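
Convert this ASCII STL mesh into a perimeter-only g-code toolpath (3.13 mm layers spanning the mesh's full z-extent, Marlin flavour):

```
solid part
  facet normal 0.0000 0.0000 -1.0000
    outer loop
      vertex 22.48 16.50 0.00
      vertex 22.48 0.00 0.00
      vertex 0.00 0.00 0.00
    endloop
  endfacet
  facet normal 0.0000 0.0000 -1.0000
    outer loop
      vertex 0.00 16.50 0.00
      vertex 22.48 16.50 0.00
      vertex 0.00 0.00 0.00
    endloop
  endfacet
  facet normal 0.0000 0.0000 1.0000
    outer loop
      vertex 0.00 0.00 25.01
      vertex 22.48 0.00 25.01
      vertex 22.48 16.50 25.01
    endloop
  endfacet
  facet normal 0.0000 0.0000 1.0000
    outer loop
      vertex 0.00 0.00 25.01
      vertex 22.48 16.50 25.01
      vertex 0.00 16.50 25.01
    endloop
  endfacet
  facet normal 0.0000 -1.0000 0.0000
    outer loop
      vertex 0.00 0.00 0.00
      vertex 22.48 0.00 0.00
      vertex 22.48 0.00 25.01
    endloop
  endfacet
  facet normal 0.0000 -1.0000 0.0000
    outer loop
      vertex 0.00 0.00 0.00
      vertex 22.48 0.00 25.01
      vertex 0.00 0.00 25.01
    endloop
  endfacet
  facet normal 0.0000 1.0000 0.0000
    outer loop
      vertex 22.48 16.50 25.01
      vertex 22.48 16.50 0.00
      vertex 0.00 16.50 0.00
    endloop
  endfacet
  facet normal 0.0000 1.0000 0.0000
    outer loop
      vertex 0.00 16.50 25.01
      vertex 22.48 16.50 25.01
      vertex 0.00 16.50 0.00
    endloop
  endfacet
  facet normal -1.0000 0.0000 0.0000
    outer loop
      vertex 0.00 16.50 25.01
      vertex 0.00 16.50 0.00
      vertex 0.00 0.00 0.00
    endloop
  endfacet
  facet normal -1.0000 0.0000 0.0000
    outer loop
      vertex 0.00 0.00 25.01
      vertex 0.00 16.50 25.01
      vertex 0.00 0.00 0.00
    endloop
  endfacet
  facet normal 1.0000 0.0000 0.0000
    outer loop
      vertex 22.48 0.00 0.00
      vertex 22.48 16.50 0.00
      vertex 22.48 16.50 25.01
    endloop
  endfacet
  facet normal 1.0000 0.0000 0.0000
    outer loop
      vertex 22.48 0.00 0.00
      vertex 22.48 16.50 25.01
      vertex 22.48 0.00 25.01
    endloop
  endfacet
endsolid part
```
; perimeter-only toolpath
G21 ; units = mm
G90 ; absolute positioning
G28 ; home
; layer 1
G0 Z3.13
G0 X0.00 Y0.00
G1 X22.48 Y0.00
G1 X22.48 Y16.50
G1 X0.00 Y16.50
G1 X0.00 Y0.00
; layer 2
G0 Z6.25
G0 X0.00 Y0.00
G1 X22.48 Y0.00
G1 X22.48 Y16.50
G1 X0.00 Y16.50
G1 X0.00 Y0.00
; layer 3
G0 Z9.38
G0 X0.00 Y0.00
G1 X22.48 Y0.00
G1 X22.48 Y16.50
G1 X0.00 Y16.50
G1 X0.00 Y0.00
; layer 4
G0 Z12.51
G0 X0.00 Y0.00
G1 X22.48 Y0.00
G1 X22.48 Y16.50
G1 X0.00 Y16.50
G1 X0.00 Y0.00
; layer 5
G0 Z15.63
G0 X0.00 Y0.00
G1 X22.48 Y0.00
G1 X22.48 Y16.50
G1 X0.00 Y16.50
G1 X0.00 Y0.00
; layer 6
G0 Z18.76
G0 X0.00 Y0.00
G1 X22.48 Y0.00
G1 X22.48 Y16.50
G1 X0.00 Y16.50
G1 X0.00 Y0.00
; layer 7
G0 Z21.88
G0 X0.00 Y0.00
G1 X22.48 Y0.00
G1 X22.48 Y16.50
G1 X0.00 Y16.50
G1 X0.00 Y0.00
; layer 8
G0 Z25.01
G0 X0.00 Y0.00
G1 X22.48 Y0.00
G1 X22.48 Y16.50
G1 X0.00 Y16.50
G1 X0.00 Y0.00
M2 ; end

The solid is a rectangular box, roughly 22.5 × 16.5 mm footprint and 25 mm tall. Slicing at Δz = 3.13 mm — 8 equal slices spanning the solid's height, so layer i sits at z = i·h/8 — gives 8 non-empty perimeters. Each is a 4-segment closed polygon; G0 lifts to the layer z and rapids to the start vertex, then G1 traces the edges.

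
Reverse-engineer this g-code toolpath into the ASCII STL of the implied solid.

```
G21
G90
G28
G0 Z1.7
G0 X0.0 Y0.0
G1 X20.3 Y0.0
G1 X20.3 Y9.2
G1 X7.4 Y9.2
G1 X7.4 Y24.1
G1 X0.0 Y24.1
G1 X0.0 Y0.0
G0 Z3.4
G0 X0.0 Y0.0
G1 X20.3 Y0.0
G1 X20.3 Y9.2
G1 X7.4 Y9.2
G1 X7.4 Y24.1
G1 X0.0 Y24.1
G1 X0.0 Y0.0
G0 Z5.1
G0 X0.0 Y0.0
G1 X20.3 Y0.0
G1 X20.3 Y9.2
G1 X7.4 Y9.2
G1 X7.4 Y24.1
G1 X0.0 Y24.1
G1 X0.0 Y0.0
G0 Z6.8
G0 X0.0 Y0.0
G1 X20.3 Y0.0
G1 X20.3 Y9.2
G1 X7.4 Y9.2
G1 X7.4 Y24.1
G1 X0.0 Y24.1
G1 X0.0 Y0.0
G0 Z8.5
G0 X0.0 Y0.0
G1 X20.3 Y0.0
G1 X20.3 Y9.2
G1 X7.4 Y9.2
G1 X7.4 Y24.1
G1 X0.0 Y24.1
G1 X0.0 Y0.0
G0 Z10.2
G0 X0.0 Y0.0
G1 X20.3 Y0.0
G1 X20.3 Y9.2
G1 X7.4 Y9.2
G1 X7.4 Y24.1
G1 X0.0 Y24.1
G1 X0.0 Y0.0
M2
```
solid part
  facet normal 0.0000 0.0000 -1.0000
    outer loop
      vertex 20.3 9.2 0.0
      vertex 20.3 0.0 0.0
      vertex 0.0 0.0 0.0
    endloop
  endfacet
  facet normal 0.0000 0.0000 -1.0000
    outer loop
      vertex 7.4 9.2 0.0
      vertex 20.3 9.2 0.0
      vertex 0.0 0.0 0.0
    endloop
  endfacet
  facet normal 0.0000 0.0000 -1.0000
    outer loop
      vertex 7.4 24.1 0.0
      vertex 7.4 9.2 0.0
      vertex 0.0 0.0 0.0
    endloop
  endfacet
  facet normal 0.0000 0.0000 -1.0000
    outer loop
      vertex 0.0 24.1 0.0
      vertex 7.4 24.1 0.0
      vertex 0.0 0.0 0.0
    endloop
  endfacet
  facet normal 0.0000 0.0000 1.0000
    outer loop
      vertex 0.0 0.0 10.2
      vertex 20.3 0.0 10.2
      vertex 20.3 9.2 10.2
    endloop
  endfacet
  facet normal 0.0000 0.0000 1.0000
    outer loop
      vertex 0.0 0.0 10.2
      vertex 20.3 9.2 10.2
      vertex 7.4 9.2 10.2
    endloop
  endfacet
  facet normal 0.0000 0.0000 1.0000
    outer loop
      vertex 0.0 0.0 10.2
      vertex 7.4 9.2 10.2
      vertex 7.4 24.1 10.2
    endloop
  endfacet
  facet normal 0.0000 0.0000 1.0000
    outer loop
      vertex 0.0 0.0 10.2
      vertex 7.4 24.1 10.2
      vertex 0.0 24.1 10.2
    endloop
  endfacet
  facet normal 0.0000 -1.0000 0.0000
    outer loop
      vertex 0.0 0.0 0.0
      vertex 20.3 0.0 0.0
      vertex 20.3 0.0 10.2
    endloop
  endfacet
  facet normal 0.0000 -1.0000 0.0000
    outer loop
      vertex 0.0 0.0 0.0
      vertex 20.3 0.0 10.2
      vertex 0.0 0.0 10.2
    endloop
  endfacet
  facet normal 1.0000 0.0000 0.0000
    outer loop
      vertex 20.3 0.0 0.0
      vertex 20.3 9.2 0.0
      vertex 20.3 9.2 10.2
    endloop
  endfacet
  facet normal 1.0000 0.0000 0.0000
    outer loop
      vertex 20.3 0.0 0.0
      vertex 20.3 9.2 10.2
      vertex 20.3 0.0 10.2
    endloop
  endfacet
  facet normal 0.0000 1.0000 0.0000
    outer loop
      vertex 20.3 9.2 0.0
      vertex 7.4 9.2 0.0
      vertex 7.4 9.2 10.2
    endloop
  endfacet
  facet normal 0.0000 1.0000 0.0000
    outer loop
      vertex 20.3 9.2 0.0
      vertex 7.4 9.2 10.2
      vertex 20.3 9.2 10.2
    endloop
  endfacet
  facet normal 1.0000 0.0000 0.0000
    outer loop
      vertex 7.4 9.2 0.0
      vertex 7.4 24.1 0.0
      vertex 7.4 24.1 10.2
    endloop
  endfacet
  facet normal 1.0000 0.0000 0.0000
    outer loop
      vertex 7.4 9.2 0.0
      vertex 7.4 24.1 10.2
      vertex 7.4 9.2 10.2
    endloop
  endfacet
  facet normal 0.0000 1.0000 0.0000
    outer loop
      vertex 7.4 24.1 0.0
      vertex 0.0 24.1 0.0
      vertex 0.0 24.1 10.2
    endloop
  endfacet
  facet normal 0.0000 1.0000 0.0000
    outer loop
      vertex 7.4 24.1 0.0
      vertex 0.0 24.1 10.2
      vertex 7.4 24.1 10.2
    endloop
  endfacet
  facet normal -1.0000 0.0000 0.0000
    outer loop
      vertex 0.0 24.1 0.0
      vertex 0.0 0.0 0.0
      vertex 0.0 0.0 10.2
    endloop
  endfacet
  facet normal -1.0000 0.0000 0.0000
    outer loop
      vertex 0.0 24.1 0.0
      vertex 0.0 0.0 10.2
      vertex 0.0 24.1 10.2
    endloop
  endfacet
endsolid part

The G0 Z moves step by Δz≈1.7 mm. Every layer's G1 loop is the same polygon, so the solid is a straight extrusion of it from z=0 to z≈10.2. Closing with flat bottom and top caps and triangulating gives 20 facets — an L-shaped prism: outer 20.3 × 24.1 mm, arm thicknesses ≈ 9.2 mm (horizontal) and 7.4 mm (vertical), extruded 10.2 mm in z.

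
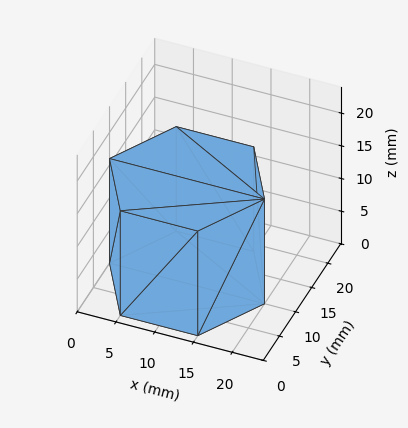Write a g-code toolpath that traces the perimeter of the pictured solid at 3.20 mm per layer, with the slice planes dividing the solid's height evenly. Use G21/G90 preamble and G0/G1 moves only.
Reading the render: the shape is a regular 6-sided prism (a cylinder approximated with 6 flat sides), circumscribed radius ≈ 10 mm, height ≈ 16 mm (dimensions read to the nearest mm from the axis ticks). For the g-code, the solid's height is divided into equal slices at the stated Δz and each level perimeter traced with G1 moves after a G0 lift.

; perimeter-only toolpath
G21 ; units = mm
G90 ; absolute positioning
G28 ; home
; layer 1
G0 Z3.20
G0 X20.00 Y10.00
G1 X15.00 Y18.66
G1 X5.00 Y18.66
G1 X0.00 Y10.00
G1 X5.00 Y1.34
G1 X15.00 Y1.34
G1 X20.00 Y10.00
; layer 2
G0 Z6.40
G0 X20.00 Y10.00
G1 X15.00 Y18.66
G1 X5.00 Y18.66
G1 X0.00 Y10.00
G1 X5.00 Y1.34
G1 X15.00 Y1.34
G1 X20.00 Y10.00
; layer 3
G0 Z9.60
G0 X20.00 Y10.00
G1 X15.00 Y18.66
G1 X5.00 Y18.66
G1 X0.00 Y10.00
G1 X5.00 Y1.34
G1 X15.00 Y1.34
G1 X20.00 Y10.00
; layer 4
G0 Z12.80
G0 X20.00 Y10.00
G1 X15.00 Y18.66
G1 X5.00 Y18.66
G1 X0.00 Y10.00
G1 X5.00 Y1.34
G1 X15.00 Y1.34
G1 X20.00 Y10.00
; layer 5
G0 Z16.00
G0 X20.00 Y10.00
G1 X15.00 Y18.66
G1 X5.00 Y18.66
G1 X0.00 Y10.00
G1 X5.00 Y1.34
G1 X15.00 Y1.34
G1 X20.00 Y10.00
M2 ; end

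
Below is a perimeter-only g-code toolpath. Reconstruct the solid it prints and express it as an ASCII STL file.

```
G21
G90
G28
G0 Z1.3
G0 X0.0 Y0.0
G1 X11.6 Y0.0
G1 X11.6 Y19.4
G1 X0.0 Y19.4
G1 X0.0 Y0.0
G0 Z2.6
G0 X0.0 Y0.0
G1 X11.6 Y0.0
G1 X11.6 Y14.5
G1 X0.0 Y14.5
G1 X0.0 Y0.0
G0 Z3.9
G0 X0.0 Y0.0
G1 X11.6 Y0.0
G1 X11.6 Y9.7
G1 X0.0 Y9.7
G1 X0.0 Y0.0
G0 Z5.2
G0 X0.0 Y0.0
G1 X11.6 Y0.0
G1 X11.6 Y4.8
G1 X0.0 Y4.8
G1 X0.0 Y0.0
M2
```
solid part
  facet normal 0.0000 0.0000 -1.0000
    outer loop
      vertex 11.6 24.2 0.0
      vertex 11.6 0.0 0.0
      vertex 0.0 0.0 0.0
    endloop
  endfacet
  facet normal 0.0000 0.0000 -1.0000
    outer loop
      vertex 0.0 24.2 0.0
      vertex 11.6 24.2 0.0
      vertex 0.0 0.0 0.0
    endloop
  endfacet
  facet normal 0.0000 -1.0000 0.0000
    outer loop
      vertex 0.0 0.0 0.0
      vertex 11.6 0.0 0.0
      vertex 11.6 0.0 6.5
    endloop
  endfacet
  facet normal 0.0000 -1.0000 0.0000
    outer loop
      vertex 0.0 0.0 0.0
      vertex 11.6 0.0 6.5
      vertex 0.0 0.0 6.5
    endloop
  endfacet
  facet normal 0.0000 0.2594 0.9658
    outer loop
      vertex 0.0 0.0 6.5
      vertex 11.6 0.0 6.5
      vertex 11.6 24.2 0.0
    endloop
  endfacet
  facet normal 0.0000 0.2594 0.9658
    outer loop
      vertex 0.0 0.0 6.5
      vertex 11.6 24.2 0.0
      vertex 0.0 24.2 0.0
    endloop
  endfacet
  facet normal -1.0000 0.0000 0.0000
    outer loop
      vertex 0.0 0.0 6.5
      vertex 0.0 24.2 0.0
      vertex 0.0 0.0 0.0
    endloop
  endfacet
  facet normal 1.0000 0.0000 0.0000
    outer loop
      vertex 11.6 0.0 0.0
      vertex 11.6 24.2 0.0
      vertex 11.6 0.0 6.5
    endloop
  endfacet
endsolid part

The G0 Z moves step by Δz≈1.3 mm. The G1 loops shrink linearly with z, so the solid tapers from its base footprint up to z≈6.5. Closing with a flat bottom cap and the tapered top and triangulating gives 8 facets — a wedge (ramp): 11.6 × 24.2 mm base, rising to 6.5 mm along the y=0 edge and sloping linearly to z=0 at y=24.2.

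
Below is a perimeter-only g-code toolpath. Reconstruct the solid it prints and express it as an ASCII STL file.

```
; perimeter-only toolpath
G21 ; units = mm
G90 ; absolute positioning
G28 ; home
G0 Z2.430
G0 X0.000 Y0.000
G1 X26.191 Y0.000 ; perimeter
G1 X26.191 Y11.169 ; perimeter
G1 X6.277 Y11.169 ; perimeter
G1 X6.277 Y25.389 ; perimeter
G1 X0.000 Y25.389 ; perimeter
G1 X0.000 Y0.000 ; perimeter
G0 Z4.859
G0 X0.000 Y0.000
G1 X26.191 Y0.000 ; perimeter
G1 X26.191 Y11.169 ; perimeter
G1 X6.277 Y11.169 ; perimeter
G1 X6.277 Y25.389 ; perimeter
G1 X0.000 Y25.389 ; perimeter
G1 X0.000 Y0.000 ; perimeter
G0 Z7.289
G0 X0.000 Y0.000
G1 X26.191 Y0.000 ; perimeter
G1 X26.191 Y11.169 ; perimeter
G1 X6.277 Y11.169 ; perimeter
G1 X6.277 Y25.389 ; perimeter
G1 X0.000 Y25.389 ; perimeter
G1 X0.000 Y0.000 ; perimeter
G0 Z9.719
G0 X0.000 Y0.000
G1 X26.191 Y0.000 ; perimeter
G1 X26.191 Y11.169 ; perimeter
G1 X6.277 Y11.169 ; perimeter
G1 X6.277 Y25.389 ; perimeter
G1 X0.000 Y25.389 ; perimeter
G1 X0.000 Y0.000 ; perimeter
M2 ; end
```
solid part
  facet normal 0.0000 0.0000 -1.0000
    outer loop
      vertex 26.191 11.169 0.000
      vertex 26.191 0.000 0.000
      vertex 0.000 0.000 0.000
    endloop
  endfacet
  facet normal 0.0000 0.0000 -1.0000
    outer loop
      vertex 6.277 11.169 0.000
      vertex 26.191 11.169 0.000
      vertex 0.000 0.000 0.000
    endloop
  endfacet
  facet normal 0.0000 0.0000 -1.0000
    outer loop
      vertex 6.277 25.389 0.000
      vertex 6.277 11.169 0.000
      vertex 0.000 0.000 0.000
    endloop
  endfacet
  facet normal 0.0000 0.0000 -1.0000
    outer loop
      vertex 0.000 25.389 0.000
      vertex 6.277 25.389 0.000
      vertex 0.000 0.000 0.000
    endloop
  endfacet
  facet normal 0.0000 0.0000 1.0000
    outer loop
      vertex 0.000 0.000 9.719
      vertex 26.191 0.000 9.719
      vertex 26.191 11.169 9.719
    endloop
  endfacet
  facet normal 0.0000 0.0000 1.0000
    outer loop
      vertex 0.000 0.000 9.719
      vertex 26.191 11.169 9.719
      vertex 6.277 11.169 9.719
    endloop
  endfacet
  facet normal 0.0000 0.0000 1.0000
    outer loop
      vertex 0.000 0.000 9.719
      vertex 6.277 11.169 9.719
      vertex 6.277 25.389 9.719
    endloop
  endfacet
  facet normal 0.0000 0.0000 1.0000
    outer loop
      vertex 0.000 0.000 9.719
      vertex 6.277 25.389 9.719
      vertex 0.000 25.389 9.719
    endloop
  endfacet
  facet normal 0.0000 -1.0000 0.0000
    outer loop
      vertex 0.000 0.000 0.000
      vertex 26.191 0.000 0.000
      vertex 26.191 0.000 9.719
    endloop
  endfacet
  facet normal 0.0000 -1.0000 0.0000
    outer loop
      vertex 0.000 0.000 0.000
      vertex 26.191 0.000 9.719
      vertex 0.000 0.000 9.719
    endloop
  endfacet
  facet normal 1.0000 0.0000 0.0000
    outer loop
      vertex 26.191 0.000 0.000
      vertex 26.191 11.169 0.000
      vertex 26.191 11.169 9.719
    endloop
  endfacet
  facet normal 1.0000 0.0000 0.0000
    outer loop
      vertex 26.191 0.000 0.000
      vertex 26.191 11.169 9.719
      vertex 26.191 0.000 9.719
    endloop
  endfacet
  facet normal 0.0000 1.0000 0.0000
    outer loop
      vertex 26.191 11.169 0.000
      vertex 6.277 11.169 0.000
      vertex 6.277 11.169 9.719
    endloop
  endfacet
  facet normal 0.0000 1.0000 0.0000
    outer loop
      vertex 26.191 11.169 0.000
      vertex 6.277 11.169 9.719
      vertex 26.191 11.169 9.719
    endloop
  endfacet
  facet normal 1.0000 0.0000 0.0000
    outer loop
      vertex 6.277 11.169 0.000
      vertex 6.277 25.389 0.000
      vertex 6.277 25.389 9.719
    endloop
  endfacet
  facet normal 1.0000 0.0000 0.0000
    outer loop
      vertex 6.277 11.169 0.000
      vertex 6.277 25.389 9.719
      vertex 6.277 11.169 9.719
    endloop
  endfacet
  facet normal 0.0000 1.0000 0.0000
    outer loop
      vertex 6.277 25.389 0.000
      vertex 0.000 25.389 0.000
      vertex 0.000 25.389 9.719
    endloop
  endfacet
  facet normal 0.0000 1.0000 0.0000
    outer loop
      vertex 6.277 25.389 0.000
      vertex 0.000 25.389 9.719
      vertex 6.277 25.389 9.719
    endloop
  endfacet
  facet normal -1.0000 0.0000 0.0000
    outer loop
      vertex 0.000 25.389 0.000
      vertex 0.000 0.000 0.000
      vertex 0.000 0.000 9.719
    endloop
  endfacet
  facet normal -1.0000 0.0000 0.0000
    outer loop
      vertex 0.000 25.389 0.000
      vertex 0.000 0.000 9.719
      vertex 0.000 25.389 9.719
    endloop
  endfacet
endsolid part

The G0 Z moves step by Δz≈2.430 mm. Every layer's G1 loop is the same polygon, so the solid is a straight extrusion of it from z=0 to z≈9.72. Closing with flat bottom and top caps and triangulating gives 20 facets — an L-shaped prism: outer 26.2 × 25.4 mm, arm thicknesses ≈ 11.2 mm (horizontal) and 6.28 mm (vertical), extruded 9.72 mm in z.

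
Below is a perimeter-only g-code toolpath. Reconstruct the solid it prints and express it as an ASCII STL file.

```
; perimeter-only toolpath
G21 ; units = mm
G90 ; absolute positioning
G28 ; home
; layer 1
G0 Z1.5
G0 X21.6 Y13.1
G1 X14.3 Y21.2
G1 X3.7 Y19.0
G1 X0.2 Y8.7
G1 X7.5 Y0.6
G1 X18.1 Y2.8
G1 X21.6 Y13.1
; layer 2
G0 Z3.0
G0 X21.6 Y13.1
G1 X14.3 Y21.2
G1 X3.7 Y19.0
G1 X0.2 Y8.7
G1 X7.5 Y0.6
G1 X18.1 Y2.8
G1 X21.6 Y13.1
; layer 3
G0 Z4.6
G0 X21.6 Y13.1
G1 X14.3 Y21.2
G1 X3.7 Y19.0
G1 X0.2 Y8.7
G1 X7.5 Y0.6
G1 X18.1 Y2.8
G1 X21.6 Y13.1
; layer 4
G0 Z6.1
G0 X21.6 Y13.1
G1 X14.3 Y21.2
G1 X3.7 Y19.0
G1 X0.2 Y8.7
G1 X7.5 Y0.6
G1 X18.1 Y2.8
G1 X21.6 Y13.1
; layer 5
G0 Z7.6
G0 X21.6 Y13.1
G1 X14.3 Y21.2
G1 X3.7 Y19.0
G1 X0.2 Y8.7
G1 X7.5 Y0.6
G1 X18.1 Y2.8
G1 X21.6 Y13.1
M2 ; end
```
solid part
  facet normal 0.0000 0.0000 -1.0000
    outer loop
      vertex 3.7 19.0 0.0
      vertex 14.3 21.2 0.0
      vertex 21.6 13.1 0.0
    endloop
  endfacet
  facet normal 0.0000 0.0000 -1.0000
    outer loop
      vertex 0.2 8.7 0.0
      vertex 3.7 19.0 0.0
      vertex 21.6 13.1 0.0
    endloop
  endfacet
  facet normal 0.0000 0.0000 -1.0000
    outer loop
      vertex 7.5 0.6 0.0
      vertex 0.2 8.7 0.0
      vertex 21.6 13.1 0.0
    endloop
  endfacet
  facet normal 0.0000 0.0000 -1.0000
    outer loop
      vertex 18.1 2.8 0.0
      vertex 7.5 0.6 0.0
      vertex 21.6 13.1 0.0
    endloop
  endfacet
  facet normal 0.0000 0.0000 1.0000
    outer loop
      vertex 21.6 13.1 7.6
      vertex 14.3 21.2 7.6
      vertex 3.7 19.0 7.6
    endloop
  endfacet
  facet normal 0.0000 0.0000 1.0000
    outer loop
      vertex 21.6 13.1 7.6
      vertex 3.7 19.0 7.6
      vertex 0.2 8.7 7.6
    endloop
  endfacet
  facet normal 0.0000 0.0000 1.0000
    outer loop
      vertex 21.6 13.1 7.6
      vertex 0.2 8.7 7.6
      vertex 7.5 0.6 7.6
    endloop
  endfacet
  facet normal 0.0000 0.0000 1.0000
    outer loop
      vertex 21.6 13.1 7.6
      vertex 7.5 0.6 7.6
      vertex 18.1 2.8 7.6
    endloop
  endfacet
  facet normal 0.7428 0.6695 0.0000
    outer loop
      vertex 21.6 13.1 0.0
      vertex 14.3 21.2 0.0
      vertex 14.3 21.2 7.6
    endloop
  endfacet
  facet normal 0.7428 0.6695 0.0000
    outer loop
      vertex 21.6 13.1 0.0
      vertex 14.3 21.2 7.6
      vertex 21.6 13.1 7.6
    endloop
  endfacet
  facet normal -0.2032 0.9791 0.0000
    outer loop
      vertex 14.3 21.2 0.0
      vertex 3.7 19.0 0.0
      vertex 3.7 19.0 7.6
    endloop
  endfacet
  facet normal -0.2032 0.9791 0.0000
    outer loop
      vertex 14.3 21.2 0.0
      vertex 3.7 19.0 7.6
      vertex 14.3 21.2 7.6
    endloop
  endfacet
  facet normal -0.9468 0.3217 0.0000
    outer loop
      vertex 3.7 19.0 0.0
      vertex 0.2 8.7 0.0
      vertex 0.2 8.7 7.6
    endloop
  endfacet
  facet normal -0.9468 0.3217 0.0000
    outer loop
      vertex 3.7 19.0 0.0
      vertex 0.2 8.7 7.6
      vertex 3.7 19.0 7.6
    endloop
  endfacet
  facet normal -0.7428 -0.6695 0.0000
    outer loop
      vertex 0.2 8.7 0.0
      vertex 7.5 0.6 0.0
      vertex 7.5 0.6 7.6
    endloop
  endfacet
  facet normal -0.7428 -0.6695 0.0000
    outer loop
      vertex 0.2 8.7 0.0
      vertex 7.5 0.6 7.6
      vertex 0.2 8.7 7.6
    endloop
  endfacet
  facet normal 0.2032 -0.9791 0.0000
    outer loop
      vertex 7.5 0.6 0.0
      vertex 18.1 2.8 0.0
      vertex 18.1 2.8 7.6
    endloop
  endfacet
  facet normal 0.2032 -0.9791 0.0000
    outer loop
      vertex 7.5 0.6 0.0
      vertex 18.1 2.8 7.6
      vertex 7.5 0.6 7.6
    endloop
  endfacet
  facet normal 0.9468 -0.3217 0.0000
    outer loop
      vertex 18.1 2.8 0.0
      vertex 21.6 13.1 0.0
      vertex 21.6 13.1 7.6
    endloop
  endfacet
  facet normal 0.9468 -0.3217 0.0000
    outer loop
      vertex 18.1 2.8 0.0
      vertex 21.6 13.1 7.6
      vertex 18.1 2.8 7.6
    endloop
  endfacet
endsolid part

The G0 Z moves step by Δz≈1.5 mm. Every layer's G1 loop is the same polygon, so the solid is a straight extrusion of it from z=0 to z≈7.6. Closing with flat bottom and top caps and triangulating gives 20 facets — a regular 6-sided prism (a cylinder approximated with 6 flat sides), circumscribed radius ≈ 10.9 mm, height ≈ 7.6 mm.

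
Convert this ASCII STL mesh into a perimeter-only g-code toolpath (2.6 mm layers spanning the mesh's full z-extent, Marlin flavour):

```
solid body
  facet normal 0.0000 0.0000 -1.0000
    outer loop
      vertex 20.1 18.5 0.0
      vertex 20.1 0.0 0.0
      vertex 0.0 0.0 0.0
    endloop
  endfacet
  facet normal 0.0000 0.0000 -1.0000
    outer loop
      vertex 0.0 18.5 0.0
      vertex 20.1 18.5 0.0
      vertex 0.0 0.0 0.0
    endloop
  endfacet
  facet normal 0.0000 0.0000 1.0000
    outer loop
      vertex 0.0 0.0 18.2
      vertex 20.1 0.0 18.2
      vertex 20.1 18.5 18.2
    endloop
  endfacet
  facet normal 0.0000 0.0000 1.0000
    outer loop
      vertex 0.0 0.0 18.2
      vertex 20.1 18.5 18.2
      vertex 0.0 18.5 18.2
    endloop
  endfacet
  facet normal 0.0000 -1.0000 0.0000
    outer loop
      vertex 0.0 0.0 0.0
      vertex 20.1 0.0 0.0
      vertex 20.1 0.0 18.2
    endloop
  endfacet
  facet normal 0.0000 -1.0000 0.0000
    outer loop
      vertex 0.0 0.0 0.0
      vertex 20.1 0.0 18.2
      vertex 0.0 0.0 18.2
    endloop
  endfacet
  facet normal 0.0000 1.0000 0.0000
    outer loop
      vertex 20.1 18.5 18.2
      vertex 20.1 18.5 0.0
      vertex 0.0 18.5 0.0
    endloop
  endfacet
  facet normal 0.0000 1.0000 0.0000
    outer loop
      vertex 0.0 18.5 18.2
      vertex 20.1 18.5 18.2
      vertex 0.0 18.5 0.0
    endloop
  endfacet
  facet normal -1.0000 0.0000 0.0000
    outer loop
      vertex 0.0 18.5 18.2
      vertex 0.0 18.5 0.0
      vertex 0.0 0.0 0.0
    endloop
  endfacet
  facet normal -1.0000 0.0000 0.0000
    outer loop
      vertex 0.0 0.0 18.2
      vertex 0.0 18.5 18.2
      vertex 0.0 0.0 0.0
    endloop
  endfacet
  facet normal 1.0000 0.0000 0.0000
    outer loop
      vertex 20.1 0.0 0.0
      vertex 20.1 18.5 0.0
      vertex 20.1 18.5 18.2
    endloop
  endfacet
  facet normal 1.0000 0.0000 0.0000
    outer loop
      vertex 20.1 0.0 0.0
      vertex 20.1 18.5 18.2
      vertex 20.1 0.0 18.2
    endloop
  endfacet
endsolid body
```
; perimeter-only toolpath
G21 ; units = mm
G90 ; absolute positioning
G28 ; home
; layer 1
G0 Z2.6
G0 X0.0 Y0.0
G1 X20.1 Y0.0
G1 X20.1 Y18.5
G1 X0.0 Y18.5
G1 X0.0 Y0.0
; layer 2
G0 Z5.2
G0 X0.0 Y0.0
G1 X20.1 Y0.0
G1 X20.1 Y18.5
G1 X0.0 Y18.5
G1 X0.0 Y0.0
; layer 3
G0 Z7.8
G0 X0.0 Y0.0
G1 X20.1 Y0.0
G1 X20.1 Y18.5
G1 X0.0 Y18.5
G1 X0.0 Y0.0
; layer 4
G0 Z10.4
G0 X0.0 Y0.0
G1 X20.1 Y0.0
G1 X20.1 Y18.5
G1 X0.0 Y18.5
G1 X0.0 Y0.0
; layer 5
G0 Z13.0
G0 X0.0 Y0.0
G1 X20.1 Y0.0
G1 X20.1 Y18.5
G1 X0.0 Y18.5
G1 X0.0 Y0.0
; layer 6
G0 Z15.6
G0 X0.0 Y0.0
G1 X20.1 Y0.0
G1 X20.1 Y18.5
G1 X0.0 Y18.5
G1 X0.0 Y0.0
; layer 7
G0 Z18.2
G0 X0.0 Y0.0
G1 X20.1 Y0.0
G1 X20.1 Y18.5
G1 X0.0 Y18.5
G1 X0.0 Y0.0
M2 ; end

The solid is a rectangular box, roughly 20.1 × 18.5 mm footprint and 18.2 mm tall. Slicing at Δz = 2.6 mm — 7 equal slices spanning the solid's height, so layer i sits at z = i·h/7 — gives 7 non-empty perimeters. Each is a 4-segment closed polygon; G0 lifts to the layer z and rapids to the start vertex, then G1 traces the edges.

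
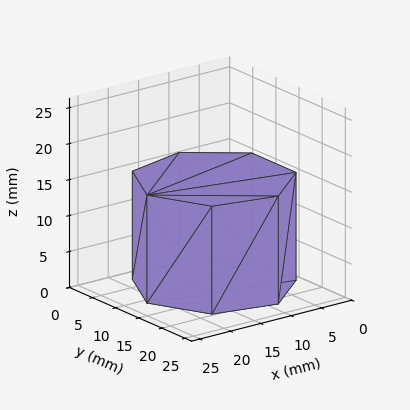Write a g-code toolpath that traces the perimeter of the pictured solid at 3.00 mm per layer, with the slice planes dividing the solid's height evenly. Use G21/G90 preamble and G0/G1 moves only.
Reading the render: the shape is a regular 7-sided prism (a cylinder approximated with 7 flat sides), circumscribed radius ≈ 11 mm, height ≈ 15 mm (dimensions read to the nearest mm from the axis ticks). For the g-code, the solid's height is divided into equal slices at the stated Δz and each level perimeter traced with G1 moves after a G0 lift.

; perimeter-only toolpath
G21 ; units = mm
G90 ; absolute positioning
G28 ; home
; layer 1
G0 Z3.00
G0 X22.00 Y11.00
G1 X17.86 Y19.60
G1 X8.55 Y21.72
G1 X1.09 Y15.77
G1 X1.09 Y6.23
G1 X8.55 Y0.28
G1 X17.86 Y2.40
G1 X22.00 Y11.00
; layer 2
G0 Z6.00
G0 X22.00 Y11.00
G1 X17.86 Y19.60
G1 X8.55 Y21.72
G1 X1.09 Y15.77
G1 X1.09 Y6.23
G1 X8.55 Y0.28
G1 X17.86 Y2.40
G1 X22.00 Y11.00
; layer 3
G0 Z9.00
G0 X22.00 Y11.00
G1 X17.86 Y19.60
G1 X8.55 Y21.72
G1 X1.09 Y15.77
G1 X1.09 Y6.23
G1 X8.55 Y0.28
G1 X17.86 Y2.40
G1 X22.00 Y11.00
; layer 4
G0 Z12.00
G0 X22.00 Y11.00
G1 X17.86 Y19.60
G1 X8.55 Y21.72
G1 X1.09 Y15.77
G1 X1.09 Y6.23
G1 X8.55 Y0.28
G1 X17.86 Y2.40
G1 X22.00 Y11.00
; layer 5
G0 Z15.00
G0 X22.00 Y11.00
G1 X17.86 Y19.60
G1 X8.55 Y21.72
G1 X1.09 Y15.77
G1 X1.09 Y6.23
G1 X8.55 Y0.28
G1 X17.86 Y2.40
G1 X22.00 Y11.00
M2 ; end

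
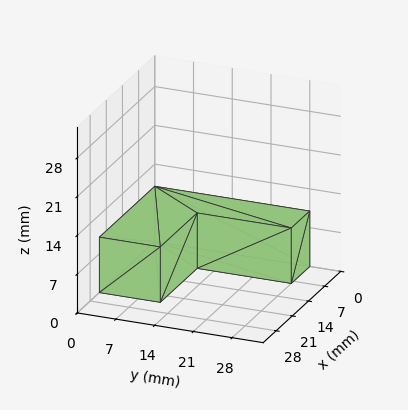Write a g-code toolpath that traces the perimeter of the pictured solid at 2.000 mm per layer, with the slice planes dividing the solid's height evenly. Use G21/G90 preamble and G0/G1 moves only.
Reading the render: the shape is an L-shaped prism: outer 24 × 28 mm, arm thicknesses ≈ 11 mm (horizontal) and 8 mm (vertical), extruded 10 mm in z (dimensions read to the nearest mm from the axis ticks). For the g-code, the solid's height is divided into equal slices at the stated Δz and each level perimeter traced with G1 moves after a G0 lift.

; perimeter-only toolpath
G21 ; units = mm
G90 ; absolute positioning
G28 ; home
; layer 1
G0 Z2.000
G0 X0.000 Y0.000
G1 X24.000 Y0.000
G1 X24.000 Y11.000
G1 X8.000 Y11.000
G1 X8.000 Y28.000
G1 X0.000 Y28.000
G1 X0.000 Y0.000
; layer 2
G0 Z4.000
G0 X0.000 Y0.000
G1 X24.000 Y0.000
G1 X24.000 Y11.000
G1 X8.000 Y11.000
G1 X8.000 Y28.000
G1 X0.000 Y28.000
G1 X0.000 Y0.000
; layer 3
G0 Z6.000
G0 X0.000 Y0.000
G1 X24.000 Y0.000
G1 X24.000 Y11.000
G1 X8.000 Y11.000
G1 X8.000 Y28.000
G1 X0.000 Y28.000
G1 X0.000 Y0.000
; layer 4
G0 Z8.000
G0 X0.000 Y0.000
G1 X24.000 Y0.000
G1 X24.000 Y11.000
G1 X8.000 Y11.000
G1 X8.000 Y28.000
G1 X0.000 Y28.000
G1 X0.000 Y0.000
; layer 5
G0 Z10.000
G0 X0.000 Y0.000
G1 X24.000 Y0.000
G1 X24.000 Y11.000
G1 X8.000 Y11.000
G1 X8.000 Y28.000
G1 X0.000 Y28.000
G1 X0.000 Y0.000
M2 ; end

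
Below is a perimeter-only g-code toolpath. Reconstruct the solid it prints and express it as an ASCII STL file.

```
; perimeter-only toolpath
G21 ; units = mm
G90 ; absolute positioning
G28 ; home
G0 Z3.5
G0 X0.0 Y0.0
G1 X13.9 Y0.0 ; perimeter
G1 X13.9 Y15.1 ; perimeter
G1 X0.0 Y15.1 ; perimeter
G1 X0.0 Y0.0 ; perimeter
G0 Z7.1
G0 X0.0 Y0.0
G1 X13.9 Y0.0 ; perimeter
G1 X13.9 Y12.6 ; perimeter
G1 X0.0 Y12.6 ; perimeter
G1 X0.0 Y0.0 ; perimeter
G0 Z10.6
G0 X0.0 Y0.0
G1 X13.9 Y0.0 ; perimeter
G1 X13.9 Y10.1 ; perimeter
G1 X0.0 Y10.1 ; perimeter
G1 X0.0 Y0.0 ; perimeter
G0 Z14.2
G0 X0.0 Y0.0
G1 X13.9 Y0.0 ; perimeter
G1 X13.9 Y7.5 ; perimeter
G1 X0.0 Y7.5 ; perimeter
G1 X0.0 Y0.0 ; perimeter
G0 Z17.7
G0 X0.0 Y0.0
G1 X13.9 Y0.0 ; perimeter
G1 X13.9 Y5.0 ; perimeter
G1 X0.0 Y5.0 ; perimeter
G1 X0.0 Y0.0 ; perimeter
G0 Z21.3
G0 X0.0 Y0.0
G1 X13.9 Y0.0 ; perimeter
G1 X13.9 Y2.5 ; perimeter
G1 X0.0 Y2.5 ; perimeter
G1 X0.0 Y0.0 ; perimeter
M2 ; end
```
solid part
  facet normal 0.0000 0.0000 -1.0000
    outer loop
      vertex 13.9 17.6 0.0
      vertex 13.9 0.0 0.0
      vertex 0.0 0.0 0.0
    endloop
  endfacet
  facet normal 0.0000 0.0000 -1.0000
    outer loop
      vertex 0.0 17.6 0.0
      vertex 13.9 17.6 0.0
      vertex 0.0 0.0 0.0
    endloop
  endfacet
  facet normal 0.0000 -1.0000 0.0000
    outer loop
      vertex 0.0 0.0 0.0
      vertex 13.9 0.0 0.0
      vertex 13.9 0.0 24.8
    endloop
  endfacet
  facet normal 0.0000 -1.0000 0.0000
    outer loop
      vertex 0.0 0.0 0.0
      vertex 13.9 0.0 24.8
      vertex 0.0 0.0 24.8
    endloop
  endfacet
  facet normal 0.0000 0.8155 0.5787
    outer loop
      vertex 0.0 0.0 24.8
      vertex 13.9 0.0 24.8
      vertex 13.9 17.6 0.0
    endloop
  endfacet
  facet normal 0.0000 0.8155 0.5787
    outer loop
      vertex 0.0 0.0 24.8
      vertex 13.9 17.6 0.0
      vertex 0.0 17.6 0.0
    endloop
  endfacet
  facet normal -1.0000 0.0000 0.0000
    outer loop
      vertex 0.0 0.0 24.8
      vertex 0.0 17.6 0.0
      vertex 0.0 0.0 0.0
    endloop
  endfacet
  facet normal 1.0000 0.0000 0.0000
    outer loop
      vertex 13.9 0.0 0.0
      vertex 13.9 17.6 0.0
      vertex 13.9 0.0 24.8
    endloop
  endfacet
endsolid part

The G0 Z moves step by Δz≈3.5 mm. The G1 loops shrink linearly with z, so the solid tapers from its base footprint up to z≈24.8. Closing with a flat bottom cap and the tapered top and triangulating gives 8 facets — a wedge (ramp): 13.9 × 17.6 mm base, rising to 24.8 mm along the y=0 edge and sloping linearly to z=0 at y=17.6.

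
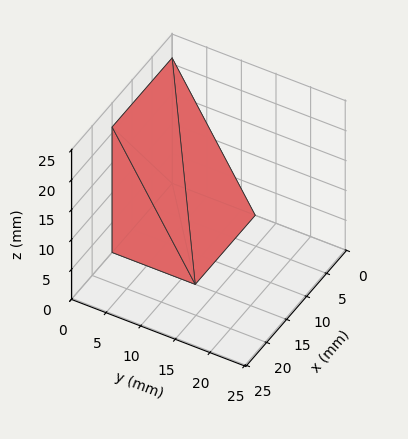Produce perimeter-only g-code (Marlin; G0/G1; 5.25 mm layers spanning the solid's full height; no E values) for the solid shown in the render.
Reading the render: the shape is a wedge (ramp): 15 × 12 mm base, rising to 21 mm along the y=0 edge and sloping linearly to z=0 at y=12 (dimensions read to the nearest mm from the axis ticks). For the g-code, the solid's height is divided into equal slices at the stated Δz and each level perimeter traced with G1 moves after a G0 lift.

; perimeter-only toolpath
G21 ; units = mm
G90 ; absolute positioning
G28 ; home
; layer 1
G0 Z5.25
G0 X0.00 Y0.00
G1 X15.00 Y0.00
G1 X15.00 Y9.00
G1 X0.00 Y9.00
G1 X0.00 Y0.00
; layer 2
G0 Z10.50
G0 X0.00 Y0.00
G1 X15.00 Y0.00
G1 X15.00 Y6.00
G1 X0.00 Y6.00
G1 X0.00 Y0.00
; layer 3
G0 Z15.75
G0 X0.00 Y0.00
G1 X15.00 Y0.00
G1 X15.00 Y3.00
G1 X0.00 Y3.00
G1 X0.00 Y0.00
M2 ; end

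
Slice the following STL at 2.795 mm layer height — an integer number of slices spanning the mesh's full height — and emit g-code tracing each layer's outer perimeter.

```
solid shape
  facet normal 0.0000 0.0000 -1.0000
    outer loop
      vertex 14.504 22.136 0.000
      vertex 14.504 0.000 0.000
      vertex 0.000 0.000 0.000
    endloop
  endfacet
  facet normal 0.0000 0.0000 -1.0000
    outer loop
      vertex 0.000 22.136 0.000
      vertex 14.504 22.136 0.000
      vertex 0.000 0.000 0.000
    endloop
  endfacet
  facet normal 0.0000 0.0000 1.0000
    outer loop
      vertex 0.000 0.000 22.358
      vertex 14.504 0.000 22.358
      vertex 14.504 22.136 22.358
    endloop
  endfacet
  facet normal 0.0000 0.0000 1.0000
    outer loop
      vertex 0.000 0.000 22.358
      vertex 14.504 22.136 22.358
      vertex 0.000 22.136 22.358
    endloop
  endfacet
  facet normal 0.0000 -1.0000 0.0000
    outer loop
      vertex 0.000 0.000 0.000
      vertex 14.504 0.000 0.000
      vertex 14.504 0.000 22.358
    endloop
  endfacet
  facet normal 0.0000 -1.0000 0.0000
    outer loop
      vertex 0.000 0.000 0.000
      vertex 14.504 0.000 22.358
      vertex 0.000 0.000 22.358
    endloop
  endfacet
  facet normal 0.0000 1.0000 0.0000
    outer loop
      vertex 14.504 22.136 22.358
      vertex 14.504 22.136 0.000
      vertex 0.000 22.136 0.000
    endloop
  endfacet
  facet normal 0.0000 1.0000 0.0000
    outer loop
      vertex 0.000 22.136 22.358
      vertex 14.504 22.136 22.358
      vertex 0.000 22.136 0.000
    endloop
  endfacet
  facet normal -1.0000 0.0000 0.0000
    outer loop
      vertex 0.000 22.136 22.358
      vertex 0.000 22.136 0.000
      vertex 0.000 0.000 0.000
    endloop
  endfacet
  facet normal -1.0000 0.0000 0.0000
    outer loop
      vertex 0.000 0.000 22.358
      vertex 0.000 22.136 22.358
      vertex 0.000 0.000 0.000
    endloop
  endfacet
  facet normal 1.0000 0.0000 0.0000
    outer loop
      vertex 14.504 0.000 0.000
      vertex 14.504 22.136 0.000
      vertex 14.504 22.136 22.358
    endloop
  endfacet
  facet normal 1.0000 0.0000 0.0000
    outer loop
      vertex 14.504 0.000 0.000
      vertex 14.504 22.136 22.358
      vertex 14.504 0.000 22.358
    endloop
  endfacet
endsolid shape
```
; perimeter-only toolpath
G21 ; units = mm
G90 ; absolute positioning
G28 ; home
; layer 1
G0 Z2.795
G0 X0.000 Y0.000
G1 X14.504 Y0.000
G1 X14.504 Y22.136
G1 X0.000 Y22.136
G1 X0.000 Y0.000
; layer 2
G0 Z5.590
G0 X0.000 Y0.000
G1 X14.504 Y0.000
G1 X14.504 Y22.136
G1 X0.000 Y22.136
G1 X0.000 Y0.000
; layer 3
G0 Z8.384
G0 X0.000 Y0.000
G1 X14.504 Y0.000
G1 X14.504 Y22.136
G1 X0.000 Y22.136
G1 X0.000 Y0.000
; layer 4
G0 Z11.179
G0 X0.000 Y0.000
G1 X14.504 Y0.000
G1 X14.504 Y22.136
G1 X0.000 Y22.136
G1 X0.000 Y0.000
; layer 5
G0 Z13.974
G0 X0.000 Y0.000
G1 X14.504 Y0.000
G1 X14.504 Y22.136
G1 X0.000 Y22.136
G1 X0.000 Y0.000
; layer 6
G0 Z16.768
G0 X0.000 Y0.000
G1 X14.504 Y0.000
G1 X14.504 Y22.136
G1 X0.000 Y22.136
G1 X0.000 Y0.000
; layer 7
G0 Z19.563
G0 X0.000 Y0.000
G1 X14.504 Y0.000
G1 X14.504 Y22.136
G1 X0.000 Y22.136
G1 X0.000 Y0.000
; layer 8
G0 Z22.358
G0 X0.000 Y0.000
G1 X14.504 Y0.000
G1 X14.504 Y22.136
G1 X0.000 Y22.136
G1 X0.000 Y0.000
M2 ; end

The solid is a rectangular box, roughly 14.5 × 22.1 mm footprint and 22.4 mm tall. Slicing at Δz = 2.795 mm — 8 equal slices spanning the solid's height, so layer i sits at z = i·h/8 — gives 8 non-empty perimeters. Each is a 4-segment closed polygon; G0 lifts to the layer z and rapids to the start vertex, then G1 traces the edges.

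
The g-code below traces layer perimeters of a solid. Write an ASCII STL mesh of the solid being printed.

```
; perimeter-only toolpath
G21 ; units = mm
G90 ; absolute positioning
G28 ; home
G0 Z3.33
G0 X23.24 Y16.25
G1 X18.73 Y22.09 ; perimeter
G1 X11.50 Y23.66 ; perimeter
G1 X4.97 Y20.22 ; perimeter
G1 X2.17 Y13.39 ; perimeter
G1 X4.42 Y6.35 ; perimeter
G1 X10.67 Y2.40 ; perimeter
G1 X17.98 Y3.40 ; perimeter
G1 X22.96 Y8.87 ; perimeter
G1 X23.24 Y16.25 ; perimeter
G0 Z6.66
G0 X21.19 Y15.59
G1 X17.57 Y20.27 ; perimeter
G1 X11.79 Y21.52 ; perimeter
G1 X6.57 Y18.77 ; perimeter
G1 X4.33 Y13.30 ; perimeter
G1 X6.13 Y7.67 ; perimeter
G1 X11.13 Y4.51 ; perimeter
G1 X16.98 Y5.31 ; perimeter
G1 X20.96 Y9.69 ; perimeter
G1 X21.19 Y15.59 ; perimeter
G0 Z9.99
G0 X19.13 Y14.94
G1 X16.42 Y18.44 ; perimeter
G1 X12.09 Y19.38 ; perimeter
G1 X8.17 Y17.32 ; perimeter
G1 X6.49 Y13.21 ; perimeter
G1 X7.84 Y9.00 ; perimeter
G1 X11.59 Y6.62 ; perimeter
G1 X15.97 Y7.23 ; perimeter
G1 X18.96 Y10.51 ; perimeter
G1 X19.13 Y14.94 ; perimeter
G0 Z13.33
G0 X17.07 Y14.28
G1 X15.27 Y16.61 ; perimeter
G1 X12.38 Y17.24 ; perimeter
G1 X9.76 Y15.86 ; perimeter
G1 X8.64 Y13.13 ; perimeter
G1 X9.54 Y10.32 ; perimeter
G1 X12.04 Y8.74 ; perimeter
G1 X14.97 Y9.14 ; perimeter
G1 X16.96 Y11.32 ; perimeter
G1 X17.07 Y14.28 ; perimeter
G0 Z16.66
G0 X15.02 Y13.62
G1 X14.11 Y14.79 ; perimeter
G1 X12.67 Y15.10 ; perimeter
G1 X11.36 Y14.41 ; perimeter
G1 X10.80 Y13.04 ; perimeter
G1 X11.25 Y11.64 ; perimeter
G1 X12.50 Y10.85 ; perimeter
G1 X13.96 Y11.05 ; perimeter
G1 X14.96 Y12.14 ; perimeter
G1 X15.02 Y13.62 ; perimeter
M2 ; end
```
solid part
  facet normal 0.0000 0.0000 -1.0000
    outer loop
      vertex 11.21 25.80 0.00
      vertex 19.88 23.92 0.00
      vertex 25.30 16.91 0.00
    endloop
  endfacet
  facet normal 0.0000 0.0000 -1.0000
    outer loop
      vertex 3.37 21.67 0.00
      vertex 11.21 25.80 0.00
      vertex 25.30 16.91 0.00
    endloop
  endfacet
  facet normal 0.0000 0.0000 -1.0000
    outer loop
      vertex 0.01 13.47 0.00
      vertex 3.37 21.67 0.00
      vertex 25.30 16.91 0.00
    endloop
  endfacet
  facet normal 0.0000 0.0000 -1.0000
    outer loop
      vertex 2.71 5.03 0.00
      vertex 0.01 13.47 0.00
      vertex 25.30 16.91 0.00
    endloop
  endfacet
  facet normal 0.0000 0.0000 -1.0000
    outer loop
      vertex 10.21 0.29 0.00
      vertex 2.71 5.03 0.00
      vertex 25.30 16.91 0.00
    endloop
  endfacet
  facet normal 0.0000 0.0000 -1.0000
    outer loop
      vertex 18.99 1.49 0.00
      vertex 10.21 0.29 0.00
      vertex 25.30 16.91 0.00
    endloop
  endfacet
  facet normal 0.0000 0.0000 -1.0000
    outer loop
      vertex 24.96 8.05 0.00
      vertex 18.99 1.49 0.00
      vertex 25.30 16.91 0.00
    endloop
  endfacet
  facet normal 0.6756 0.5224 0.5203
    outer loop
      vertex 25.30 16.91 0.00
      vertex 19.88 23.92 0.00
      vertex 12.96 12.96 19.99
    endloop
  endfacet
  facet normal 0.1810 0.8346 0.5202
    outer loop
      vertex 19.88 23.92 0.00
      vertex 11.21 25.80 0.00
      vertex 12.96 12.96 19.99
    endloop
  endfacet
  facet normal -0.3980 0.7556 0.5202
    outer loop
      vertex 11.21 25.80 0.00
      vertex 3.37 21.67 0.00
      vertex 12.96 12.96 19.99
    endloop
  endfacet
  facet normal -0.7903 0.3238 0.5202
    outer loop
      vertex 3.37 21.67 0.00
      vertex 0.01 13.47 0.00
      vertex 12.96 12.96 19.99
    endloop
  endfacet
  facet normal -0.8134 -0.2602 0.5203
    outer loop
      vertex 0.01 13.47 0.00
      vertex 2.71 5.03 0.00
      vertex 12.96 12.96 19.99
    endloop
  endfacet
  facet normal -0.4562 -0.7219 0.5203
    outer loop
      vertex 2.71 5.03 0.00
      vertex 10.21 0.29 0.00
      vertex 12.96 12.96 19.99
    endloop
  endfacet
  facet normal 0.1156 -0.8461 0.5204
    outer loop
      vertex 10.21 0.29 0.00
      vertex 18.99 1.49 0.00
      vertex 12.96 12.96 19.99
    endloop
  endfacet
  facet normal 0.6316 -0.5748 0.5203
    outer loop
      vertex 18.99 1.49 0.00
      vertex 24.96 8.05 0.00
      vertex 12.96 12.96 19.99
    endloop
  endfacet
  facet normal 0.8533 -0.0327 0.5203
    outer loop
      vertex 24.96 8.05 0.00
      vertex 25.30 16.91 0.00
      vertex 12.96 12.96 19.99
    endloop
  endfacet
endsolid part

The G0 Z moves step by Δz≈3.33 mm. The G1 loops shrink linearly with z, so the solid tapers from its base footprint up to z≈20. Closing with a flat bottom cap and the tapered top and triangulating gives 16 facets — a regular 9-sided pyramid, base circumscribed radius ≈ 13 mm, apex at z ≈ 20 mm.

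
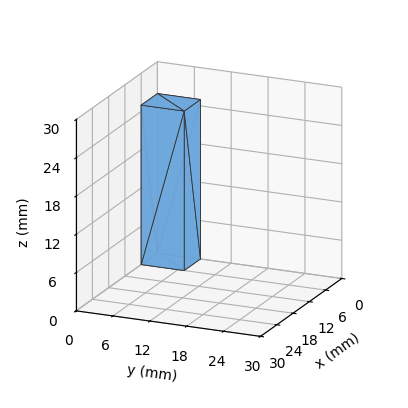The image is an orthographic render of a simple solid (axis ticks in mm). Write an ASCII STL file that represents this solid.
Reading the render: the shape is a rectangular box, roughly 6 × 7 mm footprint and 25 mm tall (dimensions read to the nearest mm from the axis ticks). For the STL, each face is triangulated and given an outward normal.

solid part
  facet normal 0.0000 0.0000 -1.0000
    outer loop
      vertex 6.0 7.0 0.0
      vertex 6.0 0.0 0.0
      vertex 0.0 0.0 0.0
    endloop
  endfacet
  facet normal 0.0000 0.0000 -1.0000
    outer loop
      vertex 0.0 7.0 0.0
      vertex 6.0 7.0 0.0
      vertex 0.0 0.0 0.0
    endloop
  endfacet
  facet normal 0.0000 0.0000 1.0000
    outer loop
      vertex 0.0 0.0 25.0
      vertex 6.0 0.0 25.0
      vertex 6.0 7.0 25.0
    endloop
  endfacet
  facet normal 0.0000 0.0000 1.0000
    outer loop
      vertex 0.0 0.0 25.0
      vertex 6.0 7.0 25.0
      vertex 0.0 7.0 25.0
    endloop
  endfacet
  facet normal 0.0000 -1.0000 0.0000
    outer loop
      vertex 0.0 0.0 0.0
      vertex 6.0 0.0 0.0
      vertex 6.0 0.0 25.0
    endloop
  endfacet
  facet normal 0.0000 -1.0000 0.0000
    outer loop
      vertex 0.0 0.0 0.0
      vertex 6.0 0.0 25.0
      vertex 0.0 0.0 25.0
    endloop
  endfacet
  facet normal 0.0000 1.0000 0.0000
    outer loop
      vertex 6.0 7.0 25.0
      vertex 6.0 7.0 0.0
      vertex 0.0 7.0 0.0
    endloop
  endfacet
  facet normal 0.0000 1.0000 0.0000
    outer loop
      vertex 0.0 7.0 25.0
      vertex 6.0 7.0 25.0
      vertex 0.0 7.0 0.0
    endloop
  endfacet
  facet normal -1.0000 0.0000 0.0000
    outer loop
      vertex 0.0 7.0 25.0
      vertex 0.0 7.0 0.0
      vertex 0.0 0.0 0.0
    endloop
  endfacet
  facet normal -1.0000 0.0000 0.0000
    outer loop
      vertex 0.0 0.0 25.0
      vertex 0.0 7.0 25.0
      vertex 0.0 0.0 0.0
    endloop
  endfacet
  facet normal 1.0000 0.0000 0.0000
    outer loop
      vertex 6.0 0.0 0.0
      vertex 6.0 7.0 0.0
      vertex 6.0 7.0 25.0
    endloop
  endfacet
  facet normal 1.0000 0.0000 0.0000
    outer loop
      vertex 6.0 0.0 0.0
      vertex 6.0 7.0 25.0
      vertex 6.0 0.0 25.0
    endloop
  endfacet
endsolid part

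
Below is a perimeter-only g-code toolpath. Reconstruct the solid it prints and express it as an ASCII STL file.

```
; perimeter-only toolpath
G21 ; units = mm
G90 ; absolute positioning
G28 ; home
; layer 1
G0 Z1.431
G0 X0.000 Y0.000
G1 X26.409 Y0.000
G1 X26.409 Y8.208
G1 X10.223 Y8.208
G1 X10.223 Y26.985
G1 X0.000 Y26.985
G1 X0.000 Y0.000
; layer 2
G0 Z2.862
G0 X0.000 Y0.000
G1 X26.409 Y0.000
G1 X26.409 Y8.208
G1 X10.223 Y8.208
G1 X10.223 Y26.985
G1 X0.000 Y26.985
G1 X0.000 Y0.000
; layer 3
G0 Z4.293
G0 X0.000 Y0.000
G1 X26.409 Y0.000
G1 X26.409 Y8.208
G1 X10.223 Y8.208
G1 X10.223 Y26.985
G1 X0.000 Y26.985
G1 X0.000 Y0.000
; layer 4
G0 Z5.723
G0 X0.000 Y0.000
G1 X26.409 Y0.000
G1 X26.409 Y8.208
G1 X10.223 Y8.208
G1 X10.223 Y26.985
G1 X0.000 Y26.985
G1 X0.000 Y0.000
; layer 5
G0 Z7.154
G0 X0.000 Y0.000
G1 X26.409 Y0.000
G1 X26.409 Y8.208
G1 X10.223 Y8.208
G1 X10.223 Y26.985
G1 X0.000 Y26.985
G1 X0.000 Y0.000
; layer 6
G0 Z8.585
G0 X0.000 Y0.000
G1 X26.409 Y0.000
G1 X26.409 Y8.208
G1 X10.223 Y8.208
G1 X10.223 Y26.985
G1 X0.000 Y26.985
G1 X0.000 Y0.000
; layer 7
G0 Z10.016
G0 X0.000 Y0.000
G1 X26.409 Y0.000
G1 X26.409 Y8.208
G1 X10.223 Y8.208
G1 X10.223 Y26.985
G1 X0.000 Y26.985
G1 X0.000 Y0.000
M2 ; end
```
solid part
  facet normal 0.0000 0.0000 -1.0000
    outer loop
      vertex 26.409 8.208 0.000
      vertex 26.409 0.000 0.000
      vertex 0.000 0.000 0.000
    endloop
  endfacet
  facet normal 0.0000 0.0000 -1.0000
    outer loop
      vertex 10.223 8.208 0.000
      vertex 26.409 8.208 0.000
      vertex 0.000 0.000 0.000
    endloop
  endfacet
  facet normal 0.0000 0.0000 -1.0000
    outer loop
      vertex 10.223 26.985 0.000
      vertex 10.223 8.208 0.000
      vertex 0.000 0.000 0.000
    endloop
  endfacet
  facet normal 0.0000 0.0000 -1.0000
    outer loop
      vertex 0.000 26.985 0.000
      vertex 10.223 26.985 0.000
      vertex 0.000 0.000 0.000
    endloop
  endfacet
  facet normal 0.0000 0.0000 1.0000
    outer loop
      vertex 0.000 0.000 10.016
      vertex 26.409 0.000 10.016
      vertex 26.409 8.208 10.016
    endloop
  endfacet
  facet normal 0.0000 0.0000 1.0000
    outer loop
      vertex 0.000 0.000 10.016
      vertex 26.409 8.208 10.016
      vertex 10.223 8.208 10.016
    endloop
  endfacet
  facet normal 0.0000 0.0000 1.0000
    outer loop
      vertex 0.000 0.000 10.016
      vertex 10.223 8.208 10.016
      vertex 10.223 26.985 10.016
    endloop
  endfacet
  facet normal 0.0000 0.0000 1.0000
    outer loop
      vertex 0.000 0.000 10.016
      vertex 10.223 26.985 10.016
      vertex 0.000 26.985 10.016
    endloop
  endfacet
  facet normal 0.0000 -1.0000 0.0000
    outer loop
      vertex 0.000 0.000 0.000
      vertex 26.409 0.000 0.000
      vertex 26.409 0.000 10.016
    endloop
  endfacet
  facet normal 0.0000 -1.0000 0.0000
    outer loop
      vertex 0.000 0.000 0.000
      vertex 26.409 0.000 10.016
      vertex 0.000 0.000 10.016
    endloop
  endfacet
  facet normal 1.0000 0.0000 0.0000
    outer loop
      vertex 26.409 0.000 0.000
      vertex 26.409 8.208 0.000
      vertex 26.409 8.208 10.016
    endloop
  endfacet
  facet normal 1.0000 0.0000 0.0000
    outer loop
      vertex 26.409 0.000 0.000
      vertex 26.409 8.208 10.016
      vertex 26.409 0.000 10.016
    endloop
  endfacet
  facet normal 0.0000 1.0000 0.0000
    outer loop
      vertex 26.409 8.208 0.000
      vertex 10.223 8.208 0.000
      vertex 10.223 8.208 10.016
    endloop
  endfacet
  facet normal 0.0000 1.0000 0.0000
    outer loop
      vertex 26.409 8.208 0.000
      vertex 10.223 8.208 10.016
      vertex 26.409 8.208 10.016
    endloop
  endfacet
  facet normal 1.0000 0.0000 0.0000
    outer loop
      vertex 10.223 8.208 0.000
      vertex 10.223 26.985 0.000
      vertex 10.223 26.985 10.016
    endloop
  endfacet
  facet normal 1.0000 0.0000 0.0000
    outer loop
      vertex 10.223 8.208 0.000
      vertex 10.223 26.985 10.016
      vertex 10.223 8.208 10.016
    endloop
  endfacet
  facet normal 0.0000 1.0000 0.0000
    outer loop
      vertex 10.223 26.985 0.000
      vertex 0.000 26.985 0.000
      vertex 0.000 26.985 10.016
    endloop
  endfacet
  facet normal 0.0000 1.0000 0.0000
    outer loop
      vertex 10.223 26.985 0.000
      vertex 0.000 26.985 10.016
      vertex 10.223 26.985 10.016
    endloop
  endfacet
  facet normal -1.0000 0.0000 0.0000
    outer loop
      vertex 0.000 26.985 0.000
      vertex 0.000 0.000 0.000
      vertex 0.000 0.000 10.016
    endloop
  endfacet
  facet normal -1.0000 0.0000 0.0000
    outer loop
      vertex 0.000 26.985 0.000
      vertex 0.000 0.000 10.016
      vertex 0.000 26.985 10.016
    endloop
  endfacet
endsolid part

The G0 Z moves step by Δz≈1.431 mm. Every layer's G1 loop is the same polygon, so the solid is a straight extrusion of it from z=0 to z≈10. Closing with flat bottom and top caps and triangulating gives 20 facets — an L-shaped prism: outer 26.4 × 27 mm, arm thicknesses ≈ 8.21 mm (horizontal) and 10.2 mm (vertical), extruded 10 mm in z.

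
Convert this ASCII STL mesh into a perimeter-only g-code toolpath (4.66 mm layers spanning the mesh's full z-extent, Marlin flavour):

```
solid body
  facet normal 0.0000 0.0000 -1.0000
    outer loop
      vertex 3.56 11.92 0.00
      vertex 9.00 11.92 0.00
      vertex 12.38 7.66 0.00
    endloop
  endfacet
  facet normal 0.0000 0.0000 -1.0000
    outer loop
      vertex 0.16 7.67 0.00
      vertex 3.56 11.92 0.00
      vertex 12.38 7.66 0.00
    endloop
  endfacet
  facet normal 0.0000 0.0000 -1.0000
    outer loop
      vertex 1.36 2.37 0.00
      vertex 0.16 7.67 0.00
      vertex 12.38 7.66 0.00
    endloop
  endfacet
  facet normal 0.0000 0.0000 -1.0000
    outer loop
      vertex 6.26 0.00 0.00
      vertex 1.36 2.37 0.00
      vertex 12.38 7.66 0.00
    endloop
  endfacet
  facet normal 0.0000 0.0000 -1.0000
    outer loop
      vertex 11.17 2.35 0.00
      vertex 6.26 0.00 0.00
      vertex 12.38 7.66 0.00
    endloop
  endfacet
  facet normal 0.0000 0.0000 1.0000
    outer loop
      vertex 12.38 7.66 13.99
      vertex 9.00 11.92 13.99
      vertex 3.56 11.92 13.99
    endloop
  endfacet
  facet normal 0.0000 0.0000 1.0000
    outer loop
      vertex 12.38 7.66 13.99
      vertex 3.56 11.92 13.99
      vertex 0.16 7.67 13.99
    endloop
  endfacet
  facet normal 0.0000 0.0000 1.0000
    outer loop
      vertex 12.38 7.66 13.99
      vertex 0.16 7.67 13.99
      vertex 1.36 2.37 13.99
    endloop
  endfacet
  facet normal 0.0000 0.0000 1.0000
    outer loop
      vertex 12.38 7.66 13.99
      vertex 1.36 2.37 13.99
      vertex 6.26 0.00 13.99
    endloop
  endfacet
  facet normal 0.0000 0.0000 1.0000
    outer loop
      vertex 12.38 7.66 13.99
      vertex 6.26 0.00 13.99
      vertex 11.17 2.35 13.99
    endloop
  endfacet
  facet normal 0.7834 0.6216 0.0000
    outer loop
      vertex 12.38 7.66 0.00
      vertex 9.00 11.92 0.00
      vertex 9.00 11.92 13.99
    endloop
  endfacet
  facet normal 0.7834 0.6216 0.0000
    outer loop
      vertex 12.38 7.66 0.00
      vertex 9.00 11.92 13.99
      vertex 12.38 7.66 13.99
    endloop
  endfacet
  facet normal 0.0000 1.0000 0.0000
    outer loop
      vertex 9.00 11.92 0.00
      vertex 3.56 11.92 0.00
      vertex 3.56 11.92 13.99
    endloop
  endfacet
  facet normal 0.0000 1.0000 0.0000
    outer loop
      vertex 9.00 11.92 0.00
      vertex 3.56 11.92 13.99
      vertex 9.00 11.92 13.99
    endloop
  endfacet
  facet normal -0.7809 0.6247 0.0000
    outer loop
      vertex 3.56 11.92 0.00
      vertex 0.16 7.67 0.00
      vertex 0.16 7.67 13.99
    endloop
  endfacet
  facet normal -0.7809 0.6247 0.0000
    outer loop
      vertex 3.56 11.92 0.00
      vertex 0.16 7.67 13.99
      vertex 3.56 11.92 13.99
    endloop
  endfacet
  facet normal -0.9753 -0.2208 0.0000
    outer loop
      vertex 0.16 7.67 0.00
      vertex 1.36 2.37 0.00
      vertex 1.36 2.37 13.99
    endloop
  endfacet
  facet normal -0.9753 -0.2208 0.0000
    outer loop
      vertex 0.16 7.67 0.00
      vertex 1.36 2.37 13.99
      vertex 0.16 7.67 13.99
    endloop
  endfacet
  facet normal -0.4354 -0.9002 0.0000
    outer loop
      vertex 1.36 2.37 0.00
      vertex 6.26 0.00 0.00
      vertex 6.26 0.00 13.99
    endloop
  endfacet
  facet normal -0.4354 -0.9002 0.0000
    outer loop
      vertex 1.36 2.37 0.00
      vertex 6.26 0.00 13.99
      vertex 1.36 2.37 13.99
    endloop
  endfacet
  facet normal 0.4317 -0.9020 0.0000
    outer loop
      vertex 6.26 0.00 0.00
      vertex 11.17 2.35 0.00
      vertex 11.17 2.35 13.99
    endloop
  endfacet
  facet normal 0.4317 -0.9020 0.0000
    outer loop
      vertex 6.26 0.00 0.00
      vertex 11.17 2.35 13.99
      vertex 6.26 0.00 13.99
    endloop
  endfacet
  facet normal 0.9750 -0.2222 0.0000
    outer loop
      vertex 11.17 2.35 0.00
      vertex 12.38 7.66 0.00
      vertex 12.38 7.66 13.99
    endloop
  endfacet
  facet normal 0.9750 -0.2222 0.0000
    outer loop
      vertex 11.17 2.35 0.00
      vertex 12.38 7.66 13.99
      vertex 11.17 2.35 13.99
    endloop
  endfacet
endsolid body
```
; perimeter-only toolpath
G21 ; units = mm
G90 ; absolute positioning
G28 ; home
; layer 1
G0 Z4.66
G0 X12.38 Y7.66
G1 X9.00 Y11.92
G1 X3.56 Y11.92
G1 X0.16 Y7.67
G1 X1.36 Y2.37
G1 X6.26 Y0.00
G1 X11.17 Y2.35
G1 X12.38 Y7.66
; layer 2
G0 Z9.33
G0 X12.38 Y7.66
G1 X9.00 Y11.92
G1 X3.56 Y11.92
G1 X0.16 Y7.67
G1 X1.36 Y2.37
G1 X6.26 Y0.00
G1 X11.17 Y2.35
G1 X12.38 Y7.66
; layer 3
G0 Z13.99
G0 X12.38 Y7.66
G1 X9.00 Y11.92
G1 X3.56 Y11.92
G1 X0.16 Y7.67
G1 X1.36 Y2.37
G1 X6.26 Y0.00
G1 X11.17 Y2.35
G1 X12.38 Y7.66
M2 ; end

The solid is a regular 7-sided prism (a cylinder approximated with 7 flat sides), circumscribed radius ≈ 6.27 mm, height ≈ 14 mm. Slicing at Δz = 4.66 mm — 3 equal slices spanning the solid's height, so layer i sits at z = i·h/3 — gives 3 non-empty perimeters. Each is a 7-segment closed polygon; G0 lifts to the layer z and rapids to the start vertex, then G1 traces the edges.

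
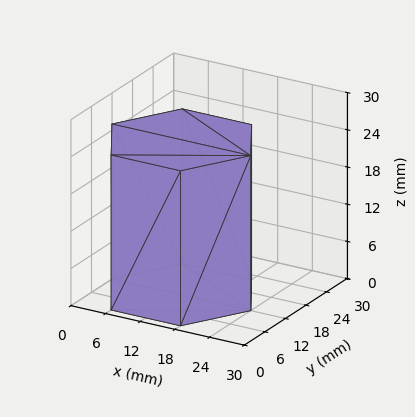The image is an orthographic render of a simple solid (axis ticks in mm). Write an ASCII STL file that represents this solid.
Reading the render: the shape is a regular 6-sided prism (a cylinder approximated with 6 flat sides), circumscribed radius ≈ 12 mm, height ≈ 25 mm (dimensions read to the nearest mm from the axis ticks). For the STL, each face is triangulated and given an outward normal.

solid part
  facet normal 0.0000 0.0000 -1.0000
    outer loop
      vertex 6.00 22.39 0.00
      vertex 18.00 22.39 0.00
      vertex 24.00 12.00 0.00
    endloop
  endfacet
  facet normal 0.0000 0.0000 -1.0000
    outer loop
      vertex 0.00 12.00 0.00
      vertex 6.00 22.39 0.00
      vertex 24.00 12.00 0.00
    endloop
  endfacet
  facet normal 0.0000 0.0000 -1.0000
    outer loop
      vertex 6.00 1.61 0.00
      vertex 0.00 12.00 0.00
      vertex 24.00 12.00 0.00
    endloop
  endfacet
  facet normal 0.0000 0.0000 -1.0000
    outer loop
      vertex 18.00 1.61 0.00
      vertex 6.00 1.61 0.00
      vertex 24.00 12.00 0.00
    endloop
  endfacet
  facet normal 0.0000 0.0000 1.0000
    outer loop
      vertex 24.00 12.00 25.00
      vertex 18.00 22.39 25.00
      vertex 6.00 22.39 25.00
    endloop
  endfacet
  facet normal 0.0000 0.0000 1.0000
    outer loop
      vertex 24.00 12.00 25.00
      vertex 6.00 22.39 25.00
      vertex 0.00 12.00 25.00
    endloop
  endfacet
  facet normal 0.0000 0.0000 1.0000
    outer loop
      vertex 24.00 12.00 25.00
      vertex 0.00 12.00 25.00
      vertex 6.00 1.61 25.00
    endloop
  endfacet
  facet normal 0.0000 0.0000 1.0000
    outer loop
      vertex 24.00 12.00 25.00
      vertex 6.00 1.61 25.00
      vertex 18.00 1.61 25.00
    endloop
  endfacet
  facet normal 0.8660 0.5001 0.0000
    outer loop
      vertex 24.00 12.00 0.00
      vertex 18.00 22.39 0.00
      vertex 18.00 22.39 25.00
    endloop
  endfacet
  facet normal 0.8660 0.5001 0.0000
    outer loop
      vertex 24.00 12.00 0.00
      vertex 18.00 22.39 25.00
      vertex 24.00 12.00 25.00
    endloop
  endfacet
  facet normal 0.0000 1.0000 0.0000
    outer loop
      vertex 18.00 22.39 0.00
      vertex 6.00 22.39 0.00
      vertex 6.00 22.39 25.00
    endloop
  endfacet
  facet normal 0.0000 1.0000 0.0000
    outer loop
      vertex 18.00 22.39 0.00
      vertex 6.00 22.39 25.00
      vertex 18.00 22.39 25.00
    endloop
  endfacet
  facet normal -0.8660 0.5001 0.0000
    outer loop
      vertex 6.00 22.39 0.00
      vertex 0.00 12.00 0.00
      vertex 0.00 12.00 25.00
    endloop
  endfacet
  facet normal -0.8660 0.5001 0.0000
    outer loop
      vertex 6.00 22.39 0.00
      vertex 0.00 12.00 25.00
      vertex 6.00 22.39 25.00
    endloop
  endfacet
  facet normal -0.8660 -0.5001 0.0000
    outer loop
      vertex 0.00 12.00 0.00
      vertex 6.00 1.61 0.00
      vertex 6.00 1.61 25.00
    endloop
  endfacet
  facet normal -0.8660 -0.5001 0.0000
    outer loop
      vertex 0.00 12.00 0.00
      vertex 6.00 1.61 25.00
      vertex 0.00 12.00 25.00
    endloop
  endfacet
  facet normal 0.0000 -1.0000 0.0000
    outer loop
      vertex 6.00 1.61 0.00
      vertex 18.00 1.61 0.00
      vertex 18.00 1.61 25.00
    endloop
  endfacet
  facet normal 0.0000 -1.0000 0.0000
    outer loop
      vertex 6.00 1.61 0.00
      vertex 18.00 1.61 25.00
      vertex 6.00 1.61 25.00
    endloop
  endfacet
  facet normal 0.8660 -0.5001 0.0000
    outer loop
      vertex 18.00 1.61 0.00
      vertex 24.00 12.00 0.00
      vertex 24.00 12.00 25.00
    endloop
  endfacet
  facet normal 0.8660 -0.5001 0.0000
    outer loop
      vertex 18.00 1.61 0.00
      vertex 24.00 12.00 25.00
      vertex 18.00 1.61 25.00
    endloop
  endfacet
endsolid part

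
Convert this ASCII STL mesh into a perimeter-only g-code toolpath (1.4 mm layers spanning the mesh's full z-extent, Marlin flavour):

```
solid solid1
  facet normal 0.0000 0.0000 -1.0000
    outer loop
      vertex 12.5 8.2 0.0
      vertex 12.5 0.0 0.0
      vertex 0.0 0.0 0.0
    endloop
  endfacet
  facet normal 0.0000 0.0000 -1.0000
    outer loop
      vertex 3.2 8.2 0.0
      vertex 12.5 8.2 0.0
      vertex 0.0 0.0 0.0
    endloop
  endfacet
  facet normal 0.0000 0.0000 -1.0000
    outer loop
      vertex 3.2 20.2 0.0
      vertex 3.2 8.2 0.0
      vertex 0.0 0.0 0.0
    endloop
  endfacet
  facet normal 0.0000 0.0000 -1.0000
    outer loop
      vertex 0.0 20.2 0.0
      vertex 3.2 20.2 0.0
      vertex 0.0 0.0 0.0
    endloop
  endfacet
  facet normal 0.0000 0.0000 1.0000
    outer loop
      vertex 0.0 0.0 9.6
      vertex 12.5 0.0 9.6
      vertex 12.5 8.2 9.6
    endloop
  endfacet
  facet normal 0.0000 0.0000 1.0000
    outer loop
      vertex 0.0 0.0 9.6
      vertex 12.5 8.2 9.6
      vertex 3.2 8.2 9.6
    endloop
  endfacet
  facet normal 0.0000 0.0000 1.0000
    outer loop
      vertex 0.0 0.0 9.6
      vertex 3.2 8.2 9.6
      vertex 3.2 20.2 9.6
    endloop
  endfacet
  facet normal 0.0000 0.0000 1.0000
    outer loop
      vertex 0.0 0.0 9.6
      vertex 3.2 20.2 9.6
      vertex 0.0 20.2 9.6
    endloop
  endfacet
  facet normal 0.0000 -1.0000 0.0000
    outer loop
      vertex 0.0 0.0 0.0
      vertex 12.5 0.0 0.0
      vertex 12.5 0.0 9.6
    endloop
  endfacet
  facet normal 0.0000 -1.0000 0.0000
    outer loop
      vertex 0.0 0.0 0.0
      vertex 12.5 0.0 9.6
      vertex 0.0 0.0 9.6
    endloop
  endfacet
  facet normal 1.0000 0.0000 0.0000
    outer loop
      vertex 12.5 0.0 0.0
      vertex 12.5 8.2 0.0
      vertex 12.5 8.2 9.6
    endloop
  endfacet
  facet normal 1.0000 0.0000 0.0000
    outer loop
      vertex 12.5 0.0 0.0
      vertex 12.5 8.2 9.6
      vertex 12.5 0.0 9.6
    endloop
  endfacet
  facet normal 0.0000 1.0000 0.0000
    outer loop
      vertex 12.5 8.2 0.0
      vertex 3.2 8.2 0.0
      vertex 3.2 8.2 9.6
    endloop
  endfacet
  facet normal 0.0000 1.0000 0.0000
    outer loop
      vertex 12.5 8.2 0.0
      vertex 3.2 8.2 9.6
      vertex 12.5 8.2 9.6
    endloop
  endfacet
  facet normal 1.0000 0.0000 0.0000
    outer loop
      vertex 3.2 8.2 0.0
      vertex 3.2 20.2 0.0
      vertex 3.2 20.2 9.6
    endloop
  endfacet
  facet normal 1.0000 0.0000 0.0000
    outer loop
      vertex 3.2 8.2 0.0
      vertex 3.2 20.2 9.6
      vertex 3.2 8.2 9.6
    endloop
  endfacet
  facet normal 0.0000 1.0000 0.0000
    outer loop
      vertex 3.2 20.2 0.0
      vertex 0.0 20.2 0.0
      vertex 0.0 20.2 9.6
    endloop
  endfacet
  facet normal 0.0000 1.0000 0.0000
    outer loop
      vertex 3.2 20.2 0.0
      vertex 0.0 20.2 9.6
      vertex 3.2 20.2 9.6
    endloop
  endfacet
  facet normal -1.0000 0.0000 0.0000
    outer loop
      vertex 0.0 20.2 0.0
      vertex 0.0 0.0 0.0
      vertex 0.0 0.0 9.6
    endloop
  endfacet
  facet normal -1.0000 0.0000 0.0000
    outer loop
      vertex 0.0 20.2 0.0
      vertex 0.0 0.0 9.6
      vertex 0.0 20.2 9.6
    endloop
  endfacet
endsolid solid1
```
; perimeter-only toolpath
G21 ; units = mm
G90 ; absolute positioning
G28 ; home
; layer 1
G0 Z1.4
G0 X0.0 Y0.0
G1 X12.5 Y0.0
G1 X12.5 Y8.2
G1 X3.2 Y8.2
G1 X3.2 Y20.2
G1 X0.0 Y20.2
G1 X0.0 Y0.0
; layer 2
G0 Z2.7
G0 X0.0 Y0.0
G1 X12.5 Y0.0
G1 X12.5 Y8.2
G1 X3.2 Y8.2
G1 X3.2 Y20.2
G1 X0.0 Y20.2
G1 X0.0 Y0.0
; layer 3
G0 Z4.1
G0 X0.0 Y0.0
G1 X12.5 Y0.0
G1 X12.5 Y8.2
G1 X3.2 Y8.2
G1 X3.2 Y20.2
G1 X0.0 Y20.2
G1 X0.0 Y0.0
; layer 4
G0 Z5.5
G0 X0.0 Y0.0
G1 X12.5 Y0.0
G1 X12.5 Y8.2
G1 X3.2 Y8.2
G1 X3.2 Y20.2
G1 X0.0 Y20.2
G1 X0.0 Y0.0
; layer 5
G0 Z6.9
G0 X0.0 Y0.0
G1 X12.5 Y0.0
G1 X12.5 Y8.2
G1 X3.2 Y8.2
G1 X3.2 Y20.2
G1 X0.0 Y20.2
G1 X0.0 Y0.0
; layer 6
G0 Z8.2
G0 X0.0 Y0.0
G1 X12.5 Y0.0
G1 X12.5 Y8.2
G1 X3.2 Y8.2
G1 X3.2 Y20.2
G1 X0.0 Y20.2
G1 X0.0 Y0.0
; layer 7
G0 Z9.6
G0 X0.0 Y0.0
G1 X12.5 Y0.0
G1 X12.5 Y8.2
G1 X3.2 Y8.2
G1 X3.2 Y20.2
G1 X0.0 Y20.2
G1 X0.0 Y0.0
M2 ; end

The solid is an L-shaped prism: outer 12.5 × 20.2 mm, arm thicknesses ≈ 8.2 mm (horizontal) and 3.2 mm (vertical), extruded 9.6 mm in z. Slicing at Δz = 1.4 mm — 7 equal slices spanning the solid's height, so layer i sits at z = i·h/7 — gives 7 non-empty perimeters. Each is a 6-segment closed polygon; G0 lifts to the layer z and rapids to the start vertex, then G1 traces the edges.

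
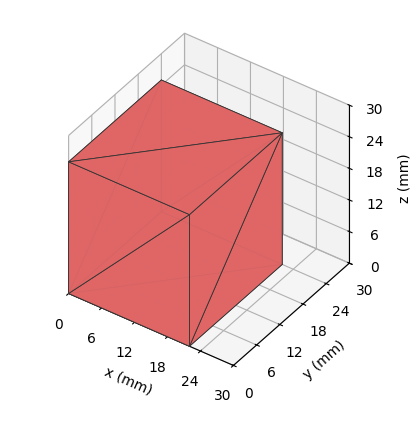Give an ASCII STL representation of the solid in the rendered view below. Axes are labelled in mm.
Reading the render: the shape is a rectangular box, roughly 22 × 24 mm footprint and 25 mm tall (dimensions read to the nearest mm from the axis ticks). For the STL, each face is triangulated and given an outward normal.

solid part
  facet normal 0.0000 0.0000 -1.0000
    outer loop
      vertex 22.00 24.00 0.00
      vertex 22.00 0.00 0.00
      vertex 0.00 0.00 0.00
    endloop
  endfacet
  facet normal 0.0000 0.0000 -1.0000
    outer loop
      vertex 0.00 24.00 0.00
      vertex 22.00 24.00 0.00
      vertex 0.00 0.00 0.00
    endloop
  endfacet
  facet normal 0.0000 0.0000 1.0000
    outer loop
      vertex 0.00 0.00 25.00
      vertex 22.00 0.00 25.00
      vertex 22.00 24.00 25.00
    endloop
  endfacet
  facet normal 0.0000 0.0000 1.0000
    outer loop
      vertex 0.00 0.00 25.00
      vertex 22.00 24.00 25.00
      vertex 0.00 24.00 25.00
    endloop
  endfacet
  facet normal 0.0000 -1.0000 0.0000
    outer loop
      vertex 0.00 0.00 0.00
      vertex 22.00 0.00 0.00
      vertex 22.00 0.00 25.00
    endloop
  endfacet
  facet normal 0.0000 -1.0000 0.0000
    outer loop
      vertex 0.00 0.00 0.00
      vertex 22.00 0.00 25.00
      vertex 0.00 0.00 25.00
    endloop
  endfacet
  facet normal 0.0000 1.0000 0.0000
    outer loop
      vertex 22.00 24.00 25.00
      vertex 22.00 24.00 0.00
      vertex 0.00 24.00 0.00
    endloop
  endfacet
  facet normal 0.0000 1.0000 0.0000
    outer loop
      vertex 0.00 24.00 25.00
      vertex 22.00 24.00 25.00
      vertex 0.00 24.00 0.00
    endloop
  endfacet
  facet normal -1.0000 0.0000 0.0000
    outer loop
      vertex 0.00 24.00 25.00
      vertex 0.00 24.00 0.00
      vertex 0.00 0.00 0.00
    endloop
  endfacet
  facet normal -1.0000 0.0000 0.0000
    outer loop
      vertex 0.00 0.00 25.00
      vertex 0.00 24.00 25.00
      vertex 0.00 0.00 0.00
    endloop
  endfacet
  facet normal 1.0000 0.0000 0.0000
    outer loop
      vertex 22.00 0.00 0.00
      vertex 22.00 24.00 0.00
      vertex 22.00 24.00 25.00
    endloop
  endfacet
  facet normal 1.0000 0.0000 0.0000
    outer loop
      vertex 22.00 0.00 0.00
      vertex 22.00 24.00 25.00
      vertex 22.00 0.00 25.00
    endloop
  endfacet
endsolid part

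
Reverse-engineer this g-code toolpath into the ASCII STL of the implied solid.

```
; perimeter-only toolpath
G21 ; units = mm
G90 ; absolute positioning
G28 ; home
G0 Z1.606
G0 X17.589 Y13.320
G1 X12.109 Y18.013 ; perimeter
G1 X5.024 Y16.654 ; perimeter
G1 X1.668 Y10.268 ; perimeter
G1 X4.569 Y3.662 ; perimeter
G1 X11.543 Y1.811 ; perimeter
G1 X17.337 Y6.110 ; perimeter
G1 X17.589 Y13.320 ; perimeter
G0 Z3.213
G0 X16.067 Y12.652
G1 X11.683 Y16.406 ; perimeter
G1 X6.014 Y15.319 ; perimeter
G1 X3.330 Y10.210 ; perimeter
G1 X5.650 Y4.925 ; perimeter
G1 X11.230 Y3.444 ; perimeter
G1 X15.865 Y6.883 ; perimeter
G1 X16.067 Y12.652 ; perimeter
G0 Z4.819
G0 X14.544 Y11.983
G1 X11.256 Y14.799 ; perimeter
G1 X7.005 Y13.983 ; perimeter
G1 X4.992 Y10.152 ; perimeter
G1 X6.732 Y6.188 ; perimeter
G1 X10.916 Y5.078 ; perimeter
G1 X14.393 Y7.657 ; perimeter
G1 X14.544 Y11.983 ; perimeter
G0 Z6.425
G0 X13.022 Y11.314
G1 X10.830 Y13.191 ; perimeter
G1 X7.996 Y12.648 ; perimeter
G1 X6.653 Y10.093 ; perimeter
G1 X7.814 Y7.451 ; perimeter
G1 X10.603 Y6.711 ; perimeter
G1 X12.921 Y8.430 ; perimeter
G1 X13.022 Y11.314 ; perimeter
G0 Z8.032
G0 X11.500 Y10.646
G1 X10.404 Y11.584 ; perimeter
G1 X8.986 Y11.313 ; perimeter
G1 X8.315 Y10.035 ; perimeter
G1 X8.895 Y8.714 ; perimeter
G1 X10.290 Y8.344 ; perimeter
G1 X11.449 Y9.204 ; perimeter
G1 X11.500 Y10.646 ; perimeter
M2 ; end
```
solid part
  facet normal 0.0000 0.0000 -1.0000
    outer loop
      vertex 4.033 17.990 0.000
      vertex 12.536 19.620 0.000
      vertex 19.112 13.989 0.000
    endloop
  endfacet
  facet normal 0.0000 0.0000 -1.0000
    outer loop
      vertex 0.006 10.326 0.000
      vertex 4.033 17.990 0.000
      vertex 19.112 13.989 0.000
    endloop
  endfacet
  facet normal 0.0000 0.0000 -1.0000
    outer loop
      vertex 3.487 2.399 0.000
      vertex 0.006 10.326 0.000
      vertex 19.112 13.989 0.000
    endloop
  endfacet
  facet normal 0.0000 0.0000 -1.0000
    outer loop
      vertex 11.856 0.178 0.000
      vertex 3.487 2.399 0.000
      vertex 19.112 13.989 0.000
    endloop
  endfacet
  facet normal 0.0000 0.0000 -1.0000
    outer loop
      vertex 18.809 5.336 0.000
      vertex 11.856 0.178 0.000
      vertex 19.112 13.989 0.000
    endloop
  endfacet
  facet normal 0.4757 0.5555 0.6821
    outer loop
      vertex 19.112 13.989 0.000
      vertex 12.536 19.620 0.000
      vertex 9.977 9.977 9.638
    endloop
  endfacet
  facet normal -0.1377 0.7182 0.6820
    outer loop
      vertex 12.536 19.620 0.000
      vertex 4.033 17.990 0.000
      vertex 9.977 9.977 9.638
    endloop
  endfacet
  facet normal -0.6474 0.3402 0.6821
    outer loop
      vertex 4.033 17.990 0.000
      vertex 0.006 10.326 0.000
      vertex 9.977 9.977 9.638
    endloop
  endfacet
  facet normal -0.6696 -0.2940 0.6821
    outer loop
      vertex 0.006 10.326 0.000
      vertex 3.487 2.399 0.000
      vertex 9.977 9.977 9.638
    endloop
  endfacet
  facet normal -0.1876 -0.7068 0.6821
    outer loop
      vertex 3.487 2.399 0.000
      vertex 11.856 0.178 0.000
      vertex 9.977 9.977 9.638
    endloop
  endfacet
  facet normal 0.4357 -0.5873 0.6821
    outer loop
      vertex 11.856 0.178 0.000
      vertex 18.809 5.336 0.000
      vertex 9.977 9.977 9.638
    endloop
  endfacet
  facet normal 0.7309 -0.0256 0.6821
    outer loop
      vertex 18.809 5.336 0.000
      vertex 19.112 13.989 0.000
      vertex 9.977 9.977 9.638
    endloop
  endfacet
endsolid part

The G0 Z moves step by Δz≈1.606 mm. The G1 loops shrink linearly with z, so the solid tapers from its base footprint up to z≈9.64. Closing with a flat bottom cap and the tapered top and triangulating gives 12 facets — a regular 7-sided pyramid, base circumscribed radius ≈ 9.98 mm, apex at z ≈ 9.64 mm.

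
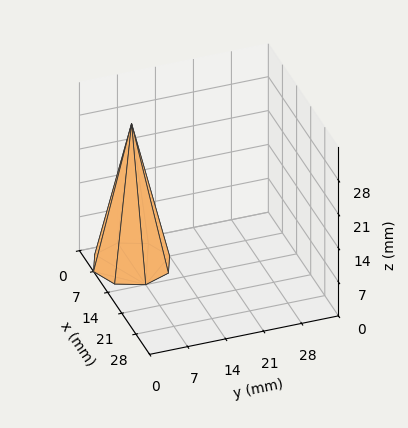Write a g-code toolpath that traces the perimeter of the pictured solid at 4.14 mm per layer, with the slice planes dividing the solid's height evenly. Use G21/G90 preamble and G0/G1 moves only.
Reading the render: the shape is a regular 8-sided pyramid, base circumscribed radius ≈ 7 mm, apex at z ≈ 29 mm (dimensions read to the nearest mm from the axis ticks). For the g-code, the solid's height is divided into equal slices at the stated Δz and each level perimeter traced with G1 moves after a G0 lift.

; perimeter-only toolpath
G21 ; units = mm
G90 ; absolute positioning
G28 ; home
; layer 1
G0 Z4.14
G0 X13.00 Y7.00
G1 X11.24 Y11.24
G1 X7.00 Y13.00
G1 X2.76 Y11.24
G1 X1.00 Y7.00
G1 X2.76 Y2.76
G1 X7.00 Y1.00
G1 X11.24 Y2.76
G1 X13.00 Y7.00
; layer 2
G0 Z8.29
G0 X12.00 Y7.00
G1 X10.54 Y10.54
G1 X7.00 Y12.00
G1 X3.46 Y10.54
G1 X2.00 Y7.00
G1 X3.46 Y3.46
G1 X7.00 Y2.00
G1 X10.54 Y3.46
G1 X12.00 Y7.00
; layer 3
G0 Z12.43
G0 X11.00 Y7.00
G1 X9.83 Y9.83
G1 X7.00 Y11.00
G1 X4.17 Y9.83
G1 X3.00 Y7.00
G1 X4.17 Y4.17
G1 X7.00 Y3.00
G1 X9.83 Y4.17
G1 X11.00 Y7.00
; layer 4
G0 Z16.57
G0 X10.00 Y7.00
G1 X9.12 Y9.12
G1 X7.00 Y10.00
G1 X4.88 Y9.12
G1 X4.00 Y7.00
G1 X4.88 Y4.88
G1 X7.00 Y4.00
G1 X9.12 Y4.88
G1 X10.00 Y7.00
; layer 5
G0 Z20.71
G0 X9.00 Y7.00
G1 X8.41 Y8.41
G1 X7.00 Y9.00
G1 X5.59 Y8.41
G1 X5.00 Y7.00
G1 X5.59 Y5.59
G1 X7.00 Y5.00
G1 X8.41 Y5.59
G1 X9.00 Y7.00
; layer 6
G0 Z24.86
G0 X8.00 Y7.00
G1 X7.71 Y7.71
G1 X7.00 Y8.00
G1 X6.29 Y7.71
G1 X6.00 Y7.00
G1 X6.29 Y6.29
G1 X7.00 Y6.00
G1 X7.71 Y6.29
G1 X8.00 Y7.00
M2 ; end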